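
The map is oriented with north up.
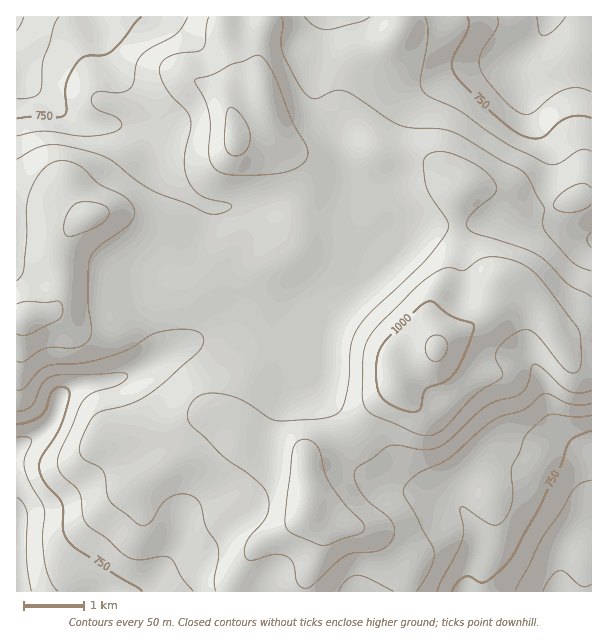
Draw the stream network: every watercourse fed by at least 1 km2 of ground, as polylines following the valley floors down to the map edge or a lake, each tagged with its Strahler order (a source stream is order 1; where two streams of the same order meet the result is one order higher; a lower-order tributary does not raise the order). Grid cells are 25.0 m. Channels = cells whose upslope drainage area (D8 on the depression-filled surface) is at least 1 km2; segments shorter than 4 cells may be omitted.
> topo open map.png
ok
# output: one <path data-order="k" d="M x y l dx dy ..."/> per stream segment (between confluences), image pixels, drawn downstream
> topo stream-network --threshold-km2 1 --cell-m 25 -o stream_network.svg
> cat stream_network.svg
<path data-order="2" d="M138 591l-121 0"/><path data-order="1" d="M161 591l-23 0"/><path data-order="2" d="M182 524l-2 3 0 9-1 1 0 3-5 9-3 3-3 6-4 5 0 1-5 5 0 1-21 21"/><path data-order="1" d="M182 518l0 6"/><path data-order="1" d="M198 507l-16 17"/><path data-order="2" d="M588 501l3 6 0 24"/><path data-order="1" d="M77 495l-17 9-4 0-2 2-27 0-10 10 0 29"/><path data-order="1" d="M392 486l6 0 1 2 9 0 2 1 13 0 2 2 6 0 1 1 9 2 9 4 20 20 0 1 4 6 2 9 1 2 0 28-9 17-1 10-3 0"/><path data-order="1" d="M515 467l67 67 9 0 0-3"/><path data-order="1" d="M564 443l20 19 0 29 1 1 0 3 3 6"/><path data-order="1" d="M282 369l0-6-6-12-16-18"/><path data-order="1" d="M534 366l6 12 0 5 2 1 0 8 1 1 0 8 2 1 0 6 1 2 0 3 3 6 39 39 0 43"/><path data-order="2" d="M150 363l-9 5-3 3-3 0-10 6-9 1-2 2-6 0-1 1-18 2-2 1-4 0-5 3-3 0-6 3-10 9-3 14-6 10-14 14-1 0-3 3-5 1-3 3-6 3-1 2 0 4"/><path data-order="2" d="M260 333l-17 0-1-1-30 0-6 4-6 3-3 0-27 14-3 3-17 7"/><path data-order="2" d="M353 285l-23 23-4 0-27 25-39 0"/><path data-order="1" d="M365 281l-9 4-3 0"/><path data-order="1" d="M147 279l2 2 1 7 3 5 0 3 3 3 5 9 0 45-11 10"/><path data-order="1" d="M476 225l1-1 5 0 1-2 66 0 6 5 9 4 3 0 2 2 3 0 6 3 13 1 0 3"/><path data-order="1" d="M363 213l2 3 18 18-8 9 0 2-10 10-3 12-3 3 0 3-6 12"/><path data-order="2" d="M221 207l-9 0-2-1-7-2-6-4-5-2-4-4-2 0-33-33-1-6-2-2 0-3-4-6 0-1-15-15-3 0-2-2-33 0-1-1-6 0-5-3-3 0-6-5-1 0-5-4-1 0-24-23-2 0-6-6-1 0-6-6-2 0-7-7"/><path data-order="1" d="M236 206l-14 0-1 1"/><path data-order="1" d="M537 129l-6-12-1-12-2-1 0-5-1-1-2-9-1-2 0-4-2-2 0-7-1-2 0-13 18-18 0-2"/><path data-order="1" d="M429 83l2 0 12-9 3 0 6-3 34 0 2-2 15-1 4-3 3 0 9-8 2 0 18-18"/><path data-order="1" d="M17 75l0-4"/><path data-order="2" d="M17 71l0-5"/><path data-order="2" d="M539 39l3-3 4-9 0-3 2-1 0-6 1 0"/><path data-order="1" d="M315 35l3-6 2-12 7 0"/><path data-order="1" d="M101 32l-5-8-1-7"/><path data-order="2" d="M95 17l-6 0"/><path data-order="1" d="M159 17l-64 0"/>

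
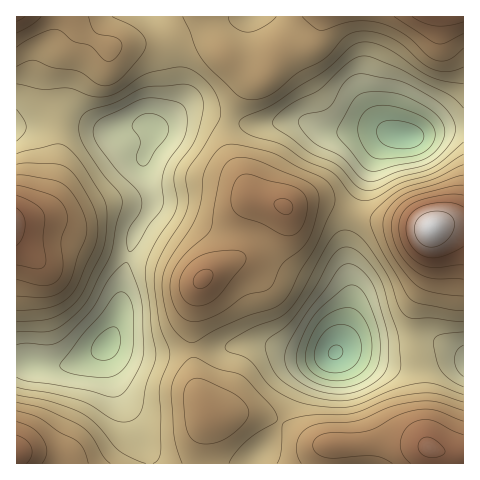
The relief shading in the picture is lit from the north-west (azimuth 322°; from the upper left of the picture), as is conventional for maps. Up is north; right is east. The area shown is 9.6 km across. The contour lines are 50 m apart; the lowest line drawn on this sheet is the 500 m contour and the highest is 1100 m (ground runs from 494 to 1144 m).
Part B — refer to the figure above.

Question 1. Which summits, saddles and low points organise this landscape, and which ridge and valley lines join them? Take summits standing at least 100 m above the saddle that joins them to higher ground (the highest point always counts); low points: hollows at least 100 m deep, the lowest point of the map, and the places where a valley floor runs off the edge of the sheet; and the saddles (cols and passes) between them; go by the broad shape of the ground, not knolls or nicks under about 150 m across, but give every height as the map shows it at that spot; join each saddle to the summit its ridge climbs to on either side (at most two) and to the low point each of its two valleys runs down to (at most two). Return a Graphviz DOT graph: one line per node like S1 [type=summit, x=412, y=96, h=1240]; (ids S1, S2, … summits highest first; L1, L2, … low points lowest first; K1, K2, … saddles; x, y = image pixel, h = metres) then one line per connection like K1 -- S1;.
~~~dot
graph terrain {
  S1 [type=summit, x=432, y=229, h=1144];
  S2 [type=summit, x=17, y=224, h=1073];
  S3 [type=summit, x=428, y=448, h=1060];
  S4 [type=summit, x=17, y=453, h=1036];
  S5 [type=summit, x=437, y=17, h=1032];
  S6 [type=summit, x=17, y=17, h=1017];
  S7 [type=summit, x=203, y=279, h=1010];
  L1 [type=low, x=335, y=353, h=494];
  L2 [type=low, x=404, y=136, h=519];
  L3 [type=low, x=106, y=346, h=582];
  K1 [type=saddle, x=193, y=350, h=845];
  K2 [type=saddle, x=165, y=41, h=834];
  K3 [type=saddle, x=353, y=214, h=827];
  K4 [type=saddle, x=229, y=120, h=807];
  K5 [type=saddle, x=150, y=463, h=799];
  K6 [type=saddle, x=57, y=120, h=782];
  K7 [type=saddle, x=418, y=364, h=772];
  K8 [type=saddle, x=129, y=258, h=701];
  K1 -- S3;
  K1 -- S7;
  K1 -- L1;
  K1 -- L3;
  K2 -- S5;
  K2 -- S6;
  K2 -- L3;
  K3 -- S1;
  K3 -- S7;
  K3 -- L1;
  K3 -- L2;
  K4 -- S5;
  K4 -- S7;
  K4 -- L2;
  K4 -- L3;
  K5 -- S3;
  K5 -- S4;
  K5 -- L3;
  K6 -- S2;
  K6 -- S6;
  K6 -- L3;
  K7 -- S1;
  K7 -- S3;
  K7 -- L1;
  K8 -- S2;
  K8 -- S7;
  K8 -- L3;
}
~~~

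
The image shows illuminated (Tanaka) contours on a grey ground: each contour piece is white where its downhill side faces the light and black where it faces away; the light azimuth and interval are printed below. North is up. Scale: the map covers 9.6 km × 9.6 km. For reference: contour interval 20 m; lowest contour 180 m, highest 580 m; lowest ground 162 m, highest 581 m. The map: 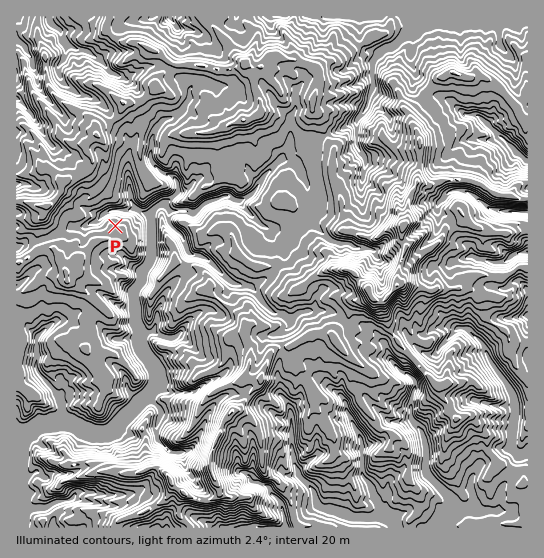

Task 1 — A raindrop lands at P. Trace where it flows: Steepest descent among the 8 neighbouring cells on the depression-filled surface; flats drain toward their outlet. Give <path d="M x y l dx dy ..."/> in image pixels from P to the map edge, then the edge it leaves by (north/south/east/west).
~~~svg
<path d="M115 226l6-7 0-8 1-1 16 0 7 4 4 0 2 4 0 40-4 8-5 7 0 6-3 6-5 6 0 14 1 1 0 16 4 7 0 14 3 4 1 6 8 9 6 9 0 10 1 2-1 3-42 41 0 2-6 5-15 0-5-3-3 0-19-9-13 0-5 3-8 0-6 2-4 4-8 4-2 3-3 9-1 2"/>
exit: west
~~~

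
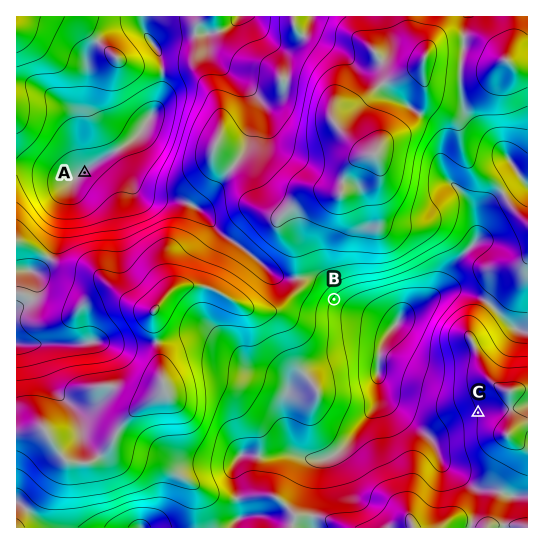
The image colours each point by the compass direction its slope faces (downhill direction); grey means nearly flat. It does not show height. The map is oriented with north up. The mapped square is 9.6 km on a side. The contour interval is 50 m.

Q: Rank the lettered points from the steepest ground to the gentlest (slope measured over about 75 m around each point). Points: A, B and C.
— B C A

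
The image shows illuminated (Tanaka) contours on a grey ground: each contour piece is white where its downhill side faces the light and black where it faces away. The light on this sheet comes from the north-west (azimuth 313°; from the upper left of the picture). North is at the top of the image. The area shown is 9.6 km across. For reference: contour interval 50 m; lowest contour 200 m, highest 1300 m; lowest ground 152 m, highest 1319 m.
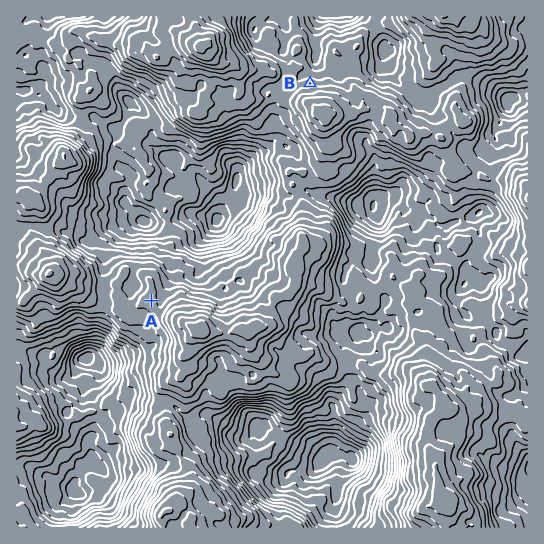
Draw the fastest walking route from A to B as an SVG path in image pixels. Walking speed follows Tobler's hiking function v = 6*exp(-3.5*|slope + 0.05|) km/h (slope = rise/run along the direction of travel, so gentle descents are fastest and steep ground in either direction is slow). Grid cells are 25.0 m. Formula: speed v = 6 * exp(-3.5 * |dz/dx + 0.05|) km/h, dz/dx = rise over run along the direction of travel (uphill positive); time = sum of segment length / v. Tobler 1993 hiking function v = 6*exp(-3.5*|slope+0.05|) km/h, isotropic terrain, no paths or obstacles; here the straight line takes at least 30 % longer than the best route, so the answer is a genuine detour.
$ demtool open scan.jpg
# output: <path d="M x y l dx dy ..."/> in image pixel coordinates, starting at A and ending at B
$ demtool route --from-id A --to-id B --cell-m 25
<path d="M151 301l7-3 4 0 8-4 4-5 5-3 4 0 8 4 18 0 2-1 8-8 3-2 16-16 13-6 3-3 12-23 5-5 2-3 5-5 3-1 4 0 4-3 2-5 0-3 6-9 1-3 0-1 5-11 3-3 3-5 0-4 1-3 0-16-13-26 0-6-7-13 0-5 3-6 8-8 8-4 1 0"/>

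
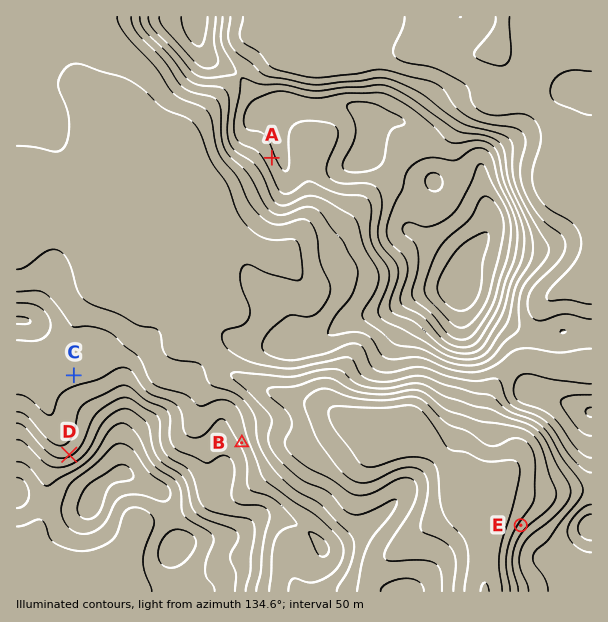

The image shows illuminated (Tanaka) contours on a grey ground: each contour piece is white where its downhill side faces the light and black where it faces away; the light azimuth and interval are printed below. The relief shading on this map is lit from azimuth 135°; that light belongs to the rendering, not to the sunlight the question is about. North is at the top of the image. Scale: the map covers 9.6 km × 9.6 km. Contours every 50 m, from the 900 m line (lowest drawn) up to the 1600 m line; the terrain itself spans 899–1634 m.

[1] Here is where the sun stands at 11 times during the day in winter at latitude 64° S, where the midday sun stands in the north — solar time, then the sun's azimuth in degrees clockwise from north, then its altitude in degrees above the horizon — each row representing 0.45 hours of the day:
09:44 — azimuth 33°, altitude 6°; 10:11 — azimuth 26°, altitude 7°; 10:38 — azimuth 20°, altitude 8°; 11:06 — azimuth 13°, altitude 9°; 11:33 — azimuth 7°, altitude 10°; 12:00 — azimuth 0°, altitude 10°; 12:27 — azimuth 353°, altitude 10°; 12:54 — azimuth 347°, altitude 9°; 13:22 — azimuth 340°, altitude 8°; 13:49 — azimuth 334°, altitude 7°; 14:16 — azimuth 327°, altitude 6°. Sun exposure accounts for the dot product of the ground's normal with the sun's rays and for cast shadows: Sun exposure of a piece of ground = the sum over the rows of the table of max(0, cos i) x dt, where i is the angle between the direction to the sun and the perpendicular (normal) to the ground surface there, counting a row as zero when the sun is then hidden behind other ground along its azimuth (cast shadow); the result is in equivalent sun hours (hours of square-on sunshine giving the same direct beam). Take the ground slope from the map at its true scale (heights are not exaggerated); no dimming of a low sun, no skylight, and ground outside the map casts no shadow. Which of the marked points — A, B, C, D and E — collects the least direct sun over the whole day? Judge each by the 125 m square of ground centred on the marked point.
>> A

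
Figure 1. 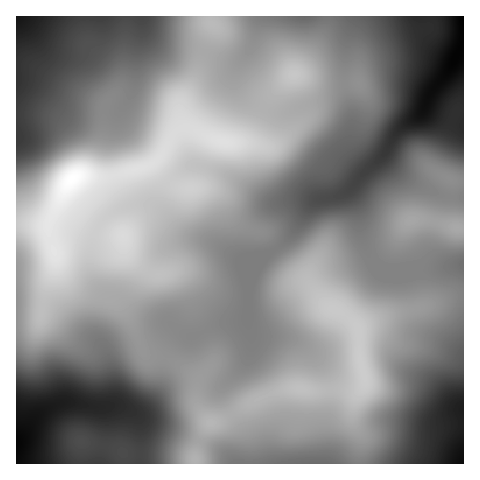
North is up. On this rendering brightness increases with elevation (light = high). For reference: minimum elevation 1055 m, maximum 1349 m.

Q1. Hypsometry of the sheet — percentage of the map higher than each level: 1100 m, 96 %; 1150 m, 82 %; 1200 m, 65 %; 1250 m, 27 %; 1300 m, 5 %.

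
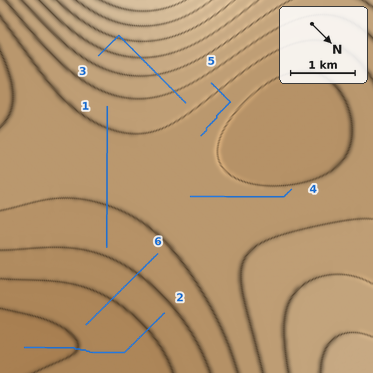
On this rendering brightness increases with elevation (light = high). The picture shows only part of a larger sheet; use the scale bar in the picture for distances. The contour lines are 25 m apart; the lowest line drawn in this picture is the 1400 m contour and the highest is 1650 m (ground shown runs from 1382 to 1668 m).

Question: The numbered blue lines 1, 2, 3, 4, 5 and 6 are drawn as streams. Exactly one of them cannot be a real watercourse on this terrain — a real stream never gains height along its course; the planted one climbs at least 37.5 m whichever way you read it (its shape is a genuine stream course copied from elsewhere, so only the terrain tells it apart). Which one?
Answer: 3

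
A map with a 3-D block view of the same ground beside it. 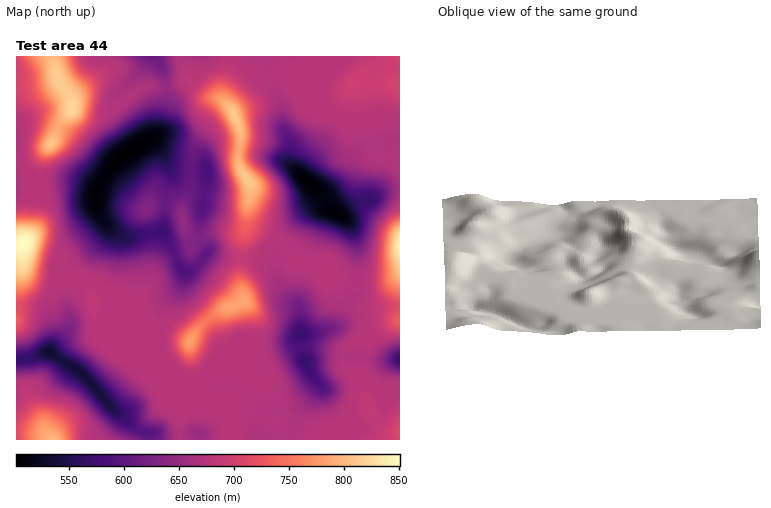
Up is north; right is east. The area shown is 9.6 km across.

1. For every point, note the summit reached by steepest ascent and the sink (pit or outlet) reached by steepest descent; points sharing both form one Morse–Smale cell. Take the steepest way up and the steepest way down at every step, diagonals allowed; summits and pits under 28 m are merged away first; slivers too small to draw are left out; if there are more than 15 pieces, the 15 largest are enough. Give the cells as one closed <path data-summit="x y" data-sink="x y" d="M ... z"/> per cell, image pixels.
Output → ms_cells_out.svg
<path data-summit="24 244" data-sink="126 154" d="M152 140l-8 2-26 17-15 19-7 15-6-6-16-5-30 1-16-4-12 2 0 63 8 0 1 8 5 6 30 7 6-6 26-16 12-13 2-7 18 14 10 0 28-6 20 39 2 2 8-2 15-18-9-16 1-14 8-36 0-14-35-3-12-21z"/><path data-summit="72 108" data-sink="126 154" d="M52 56l-36 0 0 124 12-1 16 4 30-1 16 5 6 6 7-15 15-19 34-20 6-7 8-32 0-14-20 0-14 8-20 16-6 2-22-4-12 1-1-9-13-20z"/><path data-summit="248 180" data-sink="126 154" d="M228 56l-48 0 8 18 0 6-22 6 0 14-6 28-2 4-8 8 7 4 15 25 35 3 0 14-8 36-1 14 10 17 18 5 14 1 11-75-10-14-3-8 3-22-1-10-8-20-10-12z"/><path data-summit="400 56" data-sink="336 212" d="M332 56l-67 0 16 48 2 24 6 14 1 22 22 22 12 7 10-4 10-9 12-26 30-13 14-1-2-57-28 1-16-3-14 16-8 5-14 2-5-4-2-8 16-18z"/><path data-summit="248 180" data-sink="336 212" d="M264 56l-34 0-7 28-1 14 10 12 8 20 1 10-3 22 3 8 10 14-4 24 1 14 6 6 30 17 13-23 9-9 10-5 16 2-8-14-34-32-1-22-6-14-2-24z"/><path data-summit="248 180" data-sink="126 154" d="M106 223l-2 7-12 13-26 16-6 7 30 26 9 44 17 14 18-2 12 4 12-8-2-12 7-22 4-8 11-12 5-10 1-8-22-41-28 6-10 0z"/><path data-summit="248 180" data-sink="50 352" d="M62 266l-3 2 0 18 7 16 4 22-3 8-17 20 28 18 27 30 29 27 14 6 8-2 12-19 1-8-3-12-4-2-2-14-5-10-9-14-12-4-18 2-17-14-9-44z"/><path data-summit="52 440" data-sink="50 352" d="M50 352l-20 6-14 2 0 72 24 2 10 6 101 0-1-7-16-6-18-16-38-41z"/><path data-summit="24 244" data-sink="336 212" d="M400 140l-14 1-28 11-5 4-5 18-4 6-16 12-9 0 13 18-8-2-10 1-17 13-13 22 12 14 30 11 10 9 20 2 1-36-2-8-7-14-9-8 19-12 12-2 14-9 16-3z"/><path data-summit="230 308" data-sink="306 362" d="M254 259l-13 1-1 22 4 20-18 6-19 12 15 26 6 8 12 2 14 7 6 0 6-6 22-9 7-6 6-8-1-24-2-4-16-16-11-28-5-2z"/><path data-summit="400 432" data-sink="306 362" d="M344 356l-20 0-18 6 3 8 10 14 0 4-17 22-4 14 10 4 14 12 78 0 0-8-16-4-16-18-6-28-16-16z"/><path data-summit="72 108" data-sink="152 56" d="M156 56l-102 0-1 2 5 22 13 20 1 8 12 0 22 4 6-2 20-16 14-8 20 0-2-14z"/><path data-summit="24 244" data-sink="50 352" d="M24 244l-8 2 0 113 14-1 20-6 17-20 3-8-4-22-7-16 1-20-30-8-5-6z"/><path data-summit="24 244" data-sink="306 362" d="M284 245l-9 11-1 10 8 24 17 18 2 26 11 0 20-6 7-6 8-18 7-8 2-14-22-5-8-8-30-11z"/><path data-summit="400 246" data-sink="336 212" d="M400 189l-16 2-14 9-12 2-19 12 9 8 7 14 2 8-1 37 32-1 12-6z"/>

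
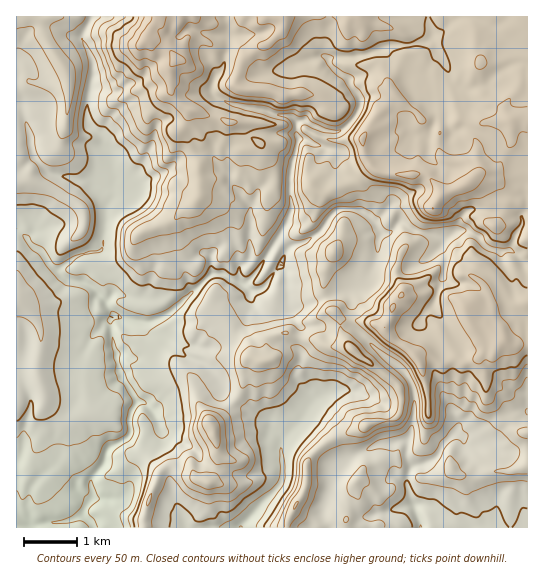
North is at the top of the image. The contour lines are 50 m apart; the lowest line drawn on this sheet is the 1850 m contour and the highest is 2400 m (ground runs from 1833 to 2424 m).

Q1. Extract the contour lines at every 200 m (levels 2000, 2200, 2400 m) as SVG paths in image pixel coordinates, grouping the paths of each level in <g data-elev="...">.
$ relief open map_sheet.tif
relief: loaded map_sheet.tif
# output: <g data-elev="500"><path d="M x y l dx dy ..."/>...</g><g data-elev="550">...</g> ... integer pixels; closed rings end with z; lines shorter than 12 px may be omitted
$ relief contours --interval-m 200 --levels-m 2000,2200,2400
<g data-elev="2000"><path d="M169 527l2-14 6-9 11 7 7 10 7 0 13-3 6-6 6 0 6-2 12-12 18-13 3-7-3-7-8-46 1-7 4-7 24-8 12-12 3-7 11-4 24 0 12 6 4 5-13 10-8 8-10 16-22 26-3 8-2 18-2 9-26 41"/><path d="M412 527l-1-4-5-8-15-5 13-12 1-5-1-10 3-3 10 16 18 4 20 14 7-1 15 4 6-5 6-1 8-5 12 21"/><path d="M512 527l4-5 6-13 5-1"/><path d="M17 421l2-1 6-7 5-12 3 2 1 14 3 2 6 1 7-3 5-3 4-7 1-10-6-30 5-21 1-15-2-18 3-11-23-27-16-20-5-4"/><path d="M277 270l2-8 6-7-2 13z"/><path d="M17 205l16-1 9 2 21 15 1 5-6 9-2 10 0 6 3 4 24-10 7-6 3-6 2-11 0-11-2-8-12-15-19-11 5-3 11-1 6-4 3-6 1-6-3-12 7-8-7-6-2-4 1-13 3-9 5 13 3 5 4 3 7 2 7 6 5 8 8 8 7 11 9 4 5 9 4 4-1 17-3 6-7 8-18 10-5 10-1 32 17 20 8 5 8-2 8 4 24 2 2-1 4-5 7 0 4-3 7-6 6-9 6 3 8 1 9 5 5-8 3 7 4 3 5-4 12-13-1 7-8 14 0 3 7 0 12-11 1 1-7 15-10 7-6 6-5-3-5-8-18-12-5-1-5 1-8 7-19 27-3 20 6 13-6 3 3 6-1 2-12-1-3 3-1 4 2 8 8 18 3 16 2 22-2 14-12 10-20 12-7 30-10 25 1 9"/></g><g data-elev="2200"><path d="M294 509l3-3 1-5-3 2z"/><path d="M215 447l3 1 2-5-1-18-5-8-7-2-4 3-1 7 7 13z"/><path d="M361 431l5 1 16-9 13-2 4-2 3-5 3-12 0-13-6-9-18-16-40-38-5 13-5 8 23 15 23 13 15 12 6 11 0 11-4 7-7 3-9-1-15 1-4 6 0 4z"/><path d="M341 325l5-6-7-10-5-3-7 2-2 2 1 3z"/><path d="M328 261l9 0 5-4 1-8-3-8-6 0-8 6 0 8z"/><path d="M125 17l-18 12-1 4 0 14 9 23 7 2 4 5 9 5 0 3-4 4 0 4 8 5 3 19 2 5 3 2 8-5 6 1 1 14 8 18 11-1 5 6 2 26-5 8-8 23 0 5 24-3 12-13 1-13 5-11-4-8-1-12 2-2 8 3 5-3 12 9 10 0 12 4 13-5 3-3 2-9 7-6 1-5-1-3-9-6 10-6 1-2-1-3-53-15-7-4-2-2 38 4 15 5 16-1 7 3 6-1 3 2 5 6 18 7 6-1 8-6 6-8 2-10-11-20-12-10-11-16 4-1 6 1 2 2-1 5 1 3 10 7 10 5 1 8 10 12 1 5-6 14-13 17-9 5-10 1 20 8 2 7-2 5-12 10-2-2-4-5-12 1-3-8-5-2-3 2-5 23 1 11 1 4 7 9 11 5 10-6 18-8 17-3 5-4 26 1 10 7 5 16 5 8 5 4 23 0 16-4 13 12 8 4 4 8 3 3 12 3 9 0 4 5-7 0-6 4-17-8-10-10-5-1-7 8-7 2-2 2-5 17-2 12-4 3-3-3 2-10-2-4-25 9-8 0-3-1-1-10 6-17-1-2-4 1-5 5-2 11-5 9-2 15-12 13-6 11-15 10 0 3 26 23 20 14 8 8 9 20 3 14 1 16 2 5 2 1 5 0 3-4 0-26 3-10 9 0 6-2 6 4 7-2 5 7 7 4 5 10 4 1 6-3 4-9 5-3 1-9 12-1 10-14 2-2"/></g><g data-elev="2400"><path d="M170 66l15-3 1-2-4-5-9-5-3 0z"/><path d="M152 17l-1 4-10 13-5 9 0 4 2 3 8-1 7 1 7-7 0-4-2-8 5-4 3-10"/></g>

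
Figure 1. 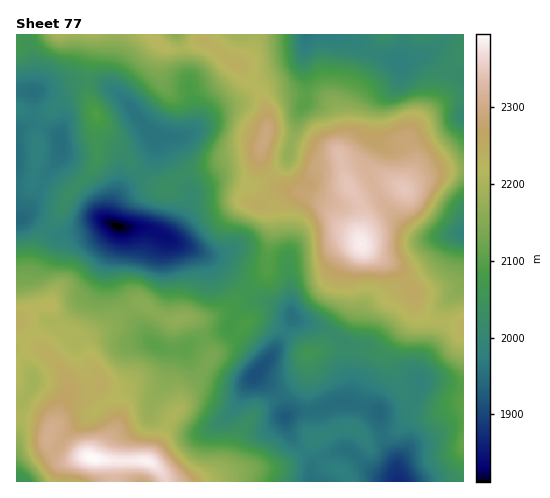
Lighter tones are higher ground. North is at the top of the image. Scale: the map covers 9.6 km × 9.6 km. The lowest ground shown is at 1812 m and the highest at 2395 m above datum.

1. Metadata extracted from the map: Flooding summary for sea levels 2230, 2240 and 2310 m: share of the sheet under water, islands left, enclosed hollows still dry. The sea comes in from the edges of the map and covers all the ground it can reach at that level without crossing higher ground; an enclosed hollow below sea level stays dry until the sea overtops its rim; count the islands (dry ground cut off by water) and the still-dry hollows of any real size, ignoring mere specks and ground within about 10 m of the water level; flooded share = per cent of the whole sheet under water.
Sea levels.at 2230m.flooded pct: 81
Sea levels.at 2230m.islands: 1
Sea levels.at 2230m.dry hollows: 0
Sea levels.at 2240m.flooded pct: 83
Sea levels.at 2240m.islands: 1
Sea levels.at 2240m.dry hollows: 0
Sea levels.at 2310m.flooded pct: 94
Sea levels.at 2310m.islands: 1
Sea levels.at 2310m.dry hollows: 0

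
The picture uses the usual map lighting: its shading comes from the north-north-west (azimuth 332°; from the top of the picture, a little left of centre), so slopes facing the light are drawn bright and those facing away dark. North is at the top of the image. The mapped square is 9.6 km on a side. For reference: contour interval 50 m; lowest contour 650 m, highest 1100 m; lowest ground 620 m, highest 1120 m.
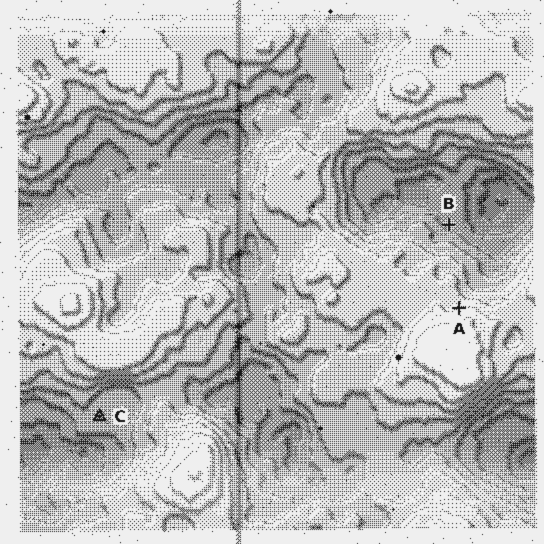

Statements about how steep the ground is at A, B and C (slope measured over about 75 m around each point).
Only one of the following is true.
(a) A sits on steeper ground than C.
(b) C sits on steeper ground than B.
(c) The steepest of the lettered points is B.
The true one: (a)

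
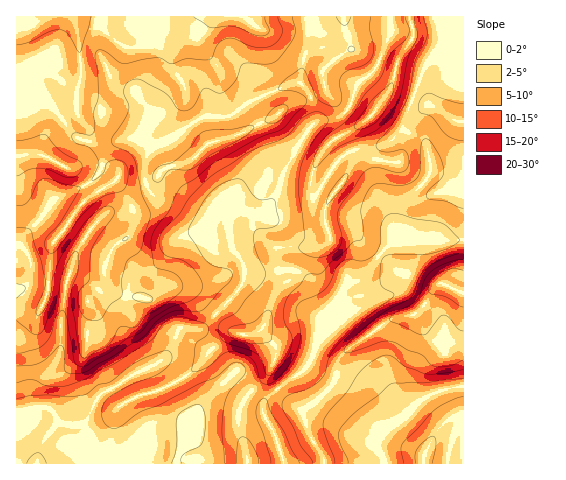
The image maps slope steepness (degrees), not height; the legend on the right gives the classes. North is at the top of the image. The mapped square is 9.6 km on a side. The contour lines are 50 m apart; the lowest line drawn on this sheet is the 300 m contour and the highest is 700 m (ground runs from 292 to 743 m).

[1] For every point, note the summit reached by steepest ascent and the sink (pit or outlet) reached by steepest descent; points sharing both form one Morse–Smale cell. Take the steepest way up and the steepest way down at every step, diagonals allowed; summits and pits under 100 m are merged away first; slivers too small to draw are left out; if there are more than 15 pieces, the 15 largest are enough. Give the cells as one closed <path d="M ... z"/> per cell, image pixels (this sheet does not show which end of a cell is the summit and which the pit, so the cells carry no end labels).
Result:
<path d="M463 16l-447 1 1 447 266-1-8-29-11-17-1-13 8-10 38-30 7-16 2-27 16-17 11-20 17-7 20-26 13-9 8-2 61-1z"/><path d="M441 283l-5 3-17 25-6 4-15 2-12 5-42 30-5 6-2 16-7 14-14 13-14 10 7 22 11 19 5 12 59 0 0-6-6-9 0-5 6-11 7-7 11-6 23-22 15-8 24-4 0-93z"/><path d="M463 240l-60 0-8 2-13 9-20 26-17 7-11 20-16 17-2 27-7 16-38 30-8 10 1 13 11 17 9 30 40-1-4-11-11-19-7-22 14-10 14-13 7-14 2-16 5-6 42-30 12-5 15-2 6-4 18-25 4-3 17 8 6 1z"/><path d="M463 387l-23 3-15 8-23 22-11 6-7 7-6 11 0 5 4 6 3 8 78 1z"/>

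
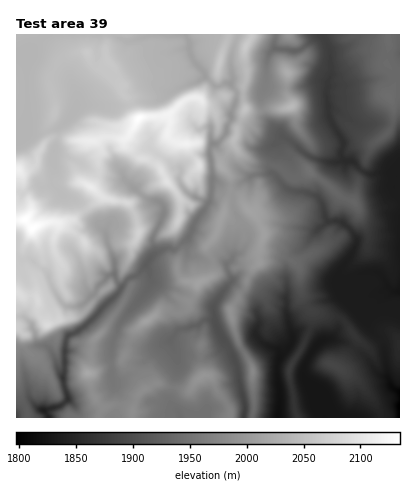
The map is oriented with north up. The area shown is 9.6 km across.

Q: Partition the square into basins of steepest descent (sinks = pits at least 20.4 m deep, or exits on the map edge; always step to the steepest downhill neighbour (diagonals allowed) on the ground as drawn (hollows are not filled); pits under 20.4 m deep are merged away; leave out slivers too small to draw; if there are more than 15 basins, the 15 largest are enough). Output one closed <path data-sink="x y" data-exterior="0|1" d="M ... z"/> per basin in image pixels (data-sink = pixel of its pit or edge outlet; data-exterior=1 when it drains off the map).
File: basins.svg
<path data-sink="400 406" data-exterior="1" d="M400 34l-384 0 0 258 6 4 15 2 1 14 10 13 12-6 14-2 8-4 17-19-9-8-5-42 7 2 14-7 8 0 8 4 10 0 5-5 2-6 11-7 6 1 8 6 6-1 9-11 2-20-15-20-8-14 0-6 12-21 10 5 8 0 3 10 9 11 18-2 11 11 2 6-1 14-4 8-8 28-12 16 7 16-1 14 14-8 10 0 16-7 6 0 2-12 22 7 14 7 3 5 2 26 4 10 7 8 0 10-6 18-17 30 8 48 103 0z"/><path data-sink="44 410" data-exterior="0" d="M172 140l-14 20 0 6 8 14 15 20-2 20-9 11-6 1-8-6-6-1-11 7-2 6-5 5-10 0-8-4-8 0-14 7-6-1 0 17 4 14 0 10 6 7 4 1-18 19-8 4-14 2-12 6-10-13-1-14-15-2-6-4 0 94 10 22 2 10 70 0 4-11 14-3 10 2 6 4 5-14 8-8-3-12-16-10-4-6 11-28 27-22 20 3 6-4 9-15 2-10 16-10 0-12-7-16 10-12 7-18 2-12 5-10 0-18-12-13-18 2-9-11-3-10-8 0z"/><path data-sink="244 418" data-exterior="1" d="M258 261l-6 0-16 7-6-1-10 3-23 14-2 10-9 15-6 4-20-3-27 22-11 28 4 6 16 10 4 13 12-6 10 4 22 3 10-12 8-3 3 3 6 14 11 14 2 12 23-2 0-46-15-28-7-34 14-20 8-20 6-4z"/><path data-sink="278 418" data-exterior="1" d="M260 249l-1 15-6 4-8 20-14 20 7 34 15 28 1 40-2 8 44 0-7-48 20-38 3-20-7-8-3-6-2-28-3-6-15-8z"/><path data-sink="16 418" data-exterior="1" d="M16 387l0 31 12 0-2-10z"/>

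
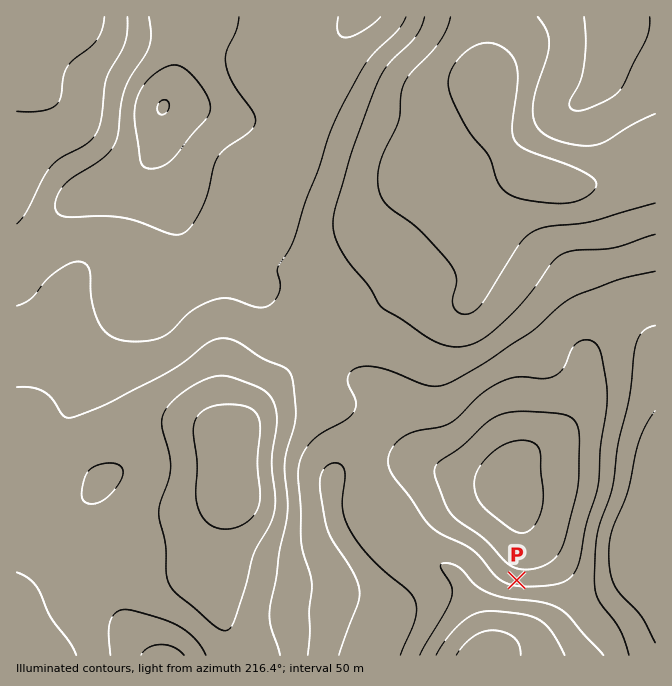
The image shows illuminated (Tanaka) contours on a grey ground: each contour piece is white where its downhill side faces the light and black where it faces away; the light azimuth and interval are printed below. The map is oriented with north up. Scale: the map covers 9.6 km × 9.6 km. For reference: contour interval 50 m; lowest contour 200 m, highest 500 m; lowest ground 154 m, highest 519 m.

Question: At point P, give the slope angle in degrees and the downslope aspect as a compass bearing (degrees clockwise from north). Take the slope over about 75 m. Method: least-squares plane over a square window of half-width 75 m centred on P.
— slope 12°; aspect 190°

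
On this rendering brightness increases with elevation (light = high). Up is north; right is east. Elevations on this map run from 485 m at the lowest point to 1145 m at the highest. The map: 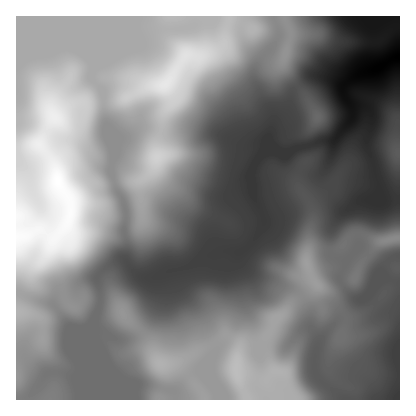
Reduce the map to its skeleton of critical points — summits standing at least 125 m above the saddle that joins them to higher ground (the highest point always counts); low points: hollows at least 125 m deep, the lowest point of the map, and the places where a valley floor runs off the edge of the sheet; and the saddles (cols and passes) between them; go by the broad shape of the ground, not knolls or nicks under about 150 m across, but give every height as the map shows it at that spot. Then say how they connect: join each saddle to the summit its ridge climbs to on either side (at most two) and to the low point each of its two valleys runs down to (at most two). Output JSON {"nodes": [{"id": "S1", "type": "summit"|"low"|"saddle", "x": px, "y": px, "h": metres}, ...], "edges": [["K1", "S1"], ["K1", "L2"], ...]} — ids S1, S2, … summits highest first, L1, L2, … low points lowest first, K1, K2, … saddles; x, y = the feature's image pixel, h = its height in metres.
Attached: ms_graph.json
{"nodes": [
{"id": "S1", "type": "summit", "x": 58, "y": 182, "h": 1145},
{"id": "S2", "type": "summit", "x": 166, "y": 84, "h": 1084},
{"id": "S3", "type": "summit", "x": 236, "y": 370, "h": 974},
{"id": "L1", "type": "low", "x": 398, "y": 58, "h": 485},
{"id": "L2", "type": "low", "x": 398, "y": 398, "h": 641},
{"id": "K1", "type": "saddle", "x": 96, "y": 84, "h": 922},
{"id": "K2", "type": "saddle", "x": 358, "y": 236, "h": 772},
{"id": "K3", "type": "saddle", "x": 100, "y": 302, "h": 771},
{"id": "K4", "type": "saddle", "x": 310, "y": 110, "h": 732}],
"edges": [["K1", "S1"], ["K1", "S2"], ["K1", "L1"], ["K2", "S3"], ["K2", "L1"], ["K2", "L2"], ["K3", "S1"], ["K3", "S3"], ["K3", "L1"], ["K4", "S2"], ["K4", "S3"], ["K4", "L1"]]}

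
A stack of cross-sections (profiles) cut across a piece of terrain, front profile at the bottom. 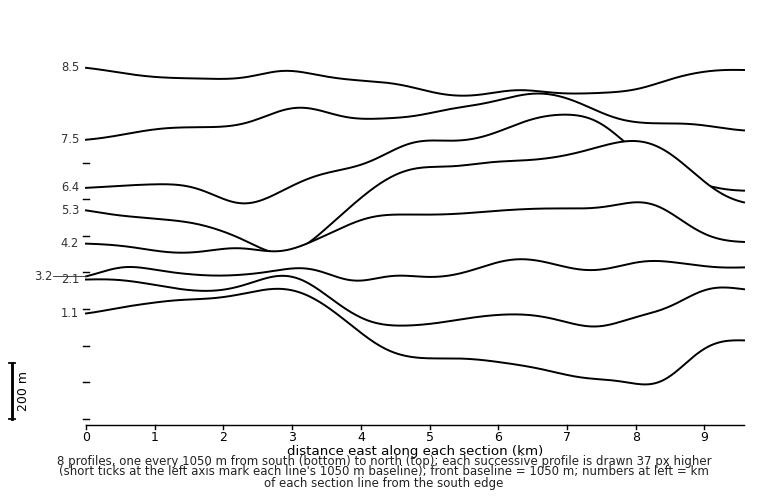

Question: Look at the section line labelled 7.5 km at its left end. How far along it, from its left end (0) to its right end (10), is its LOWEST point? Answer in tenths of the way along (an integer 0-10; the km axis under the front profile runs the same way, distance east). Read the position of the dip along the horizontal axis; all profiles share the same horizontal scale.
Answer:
0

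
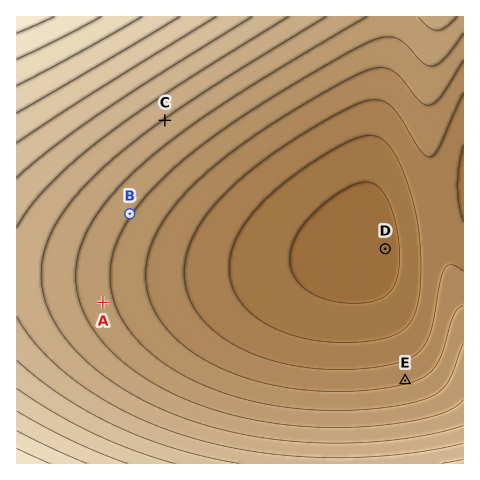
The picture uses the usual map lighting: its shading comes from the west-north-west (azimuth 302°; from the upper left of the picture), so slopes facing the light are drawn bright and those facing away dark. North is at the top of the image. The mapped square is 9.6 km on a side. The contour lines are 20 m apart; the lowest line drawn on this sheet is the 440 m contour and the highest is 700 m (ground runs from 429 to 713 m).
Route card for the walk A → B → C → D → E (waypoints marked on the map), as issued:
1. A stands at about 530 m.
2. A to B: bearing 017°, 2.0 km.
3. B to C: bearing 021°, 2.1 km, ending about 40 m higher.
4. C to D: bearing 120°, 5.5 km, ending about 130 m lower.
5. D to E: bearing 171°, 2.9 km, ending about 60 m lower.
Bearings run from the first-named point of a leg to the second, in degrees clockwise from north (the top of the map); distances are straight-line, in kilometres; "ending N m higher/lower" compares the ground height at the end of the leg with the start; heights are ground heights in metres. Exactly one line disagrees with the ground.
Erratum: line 5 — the sense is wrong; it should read higher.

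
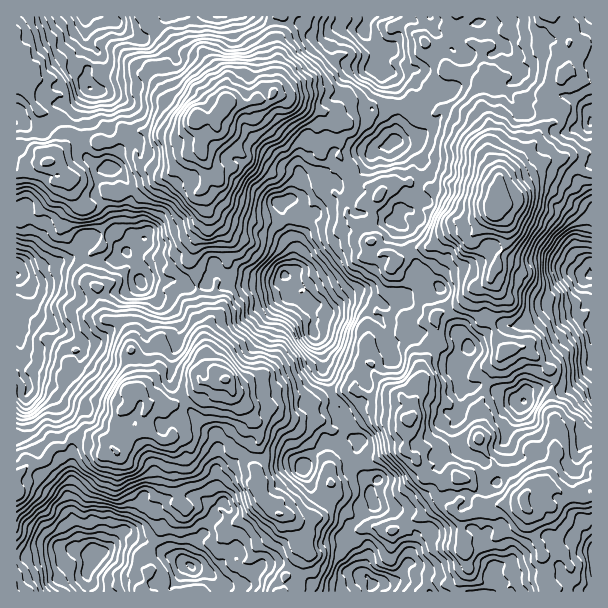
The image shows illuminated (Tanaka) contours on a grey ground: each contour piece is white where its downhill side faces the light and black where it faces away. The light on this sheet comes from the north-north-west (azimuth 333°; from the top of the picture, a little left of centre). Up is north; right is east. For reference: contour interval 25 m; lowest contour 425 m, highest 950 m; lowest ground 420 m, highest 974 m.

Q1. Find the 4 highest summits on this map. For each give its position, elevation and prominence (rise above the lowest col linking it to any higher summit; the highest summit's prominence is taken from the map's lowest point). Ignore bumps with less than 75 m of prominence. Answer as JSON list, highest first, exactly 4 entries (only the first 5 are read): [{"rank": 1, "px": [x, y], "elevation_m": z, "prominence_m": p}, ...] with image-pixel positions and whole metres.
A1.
[{"rank": 1, "px": [197, 119], "elevation_m": 974, "prominence_m": 554}, {"rank": 2, "px": [494, 213], "elevation_m": 972, "prominence_m": 310}, {"rank": 3, "px": [225, 380], "elevation_m": 930, "prominence_m": 279}, {"rank": 4, "px": [524, 498], "elevation_m": 859, "prominence_m": 141}]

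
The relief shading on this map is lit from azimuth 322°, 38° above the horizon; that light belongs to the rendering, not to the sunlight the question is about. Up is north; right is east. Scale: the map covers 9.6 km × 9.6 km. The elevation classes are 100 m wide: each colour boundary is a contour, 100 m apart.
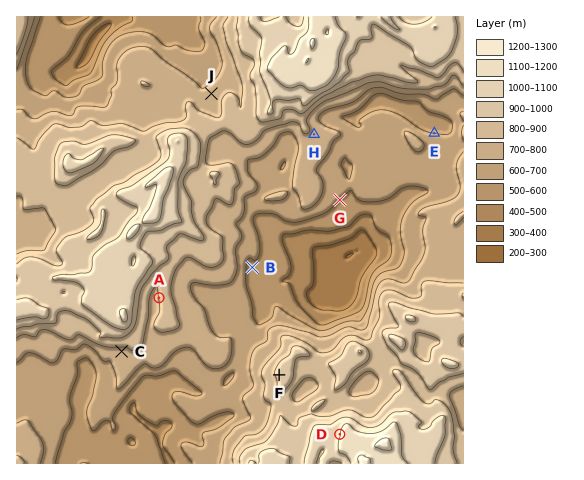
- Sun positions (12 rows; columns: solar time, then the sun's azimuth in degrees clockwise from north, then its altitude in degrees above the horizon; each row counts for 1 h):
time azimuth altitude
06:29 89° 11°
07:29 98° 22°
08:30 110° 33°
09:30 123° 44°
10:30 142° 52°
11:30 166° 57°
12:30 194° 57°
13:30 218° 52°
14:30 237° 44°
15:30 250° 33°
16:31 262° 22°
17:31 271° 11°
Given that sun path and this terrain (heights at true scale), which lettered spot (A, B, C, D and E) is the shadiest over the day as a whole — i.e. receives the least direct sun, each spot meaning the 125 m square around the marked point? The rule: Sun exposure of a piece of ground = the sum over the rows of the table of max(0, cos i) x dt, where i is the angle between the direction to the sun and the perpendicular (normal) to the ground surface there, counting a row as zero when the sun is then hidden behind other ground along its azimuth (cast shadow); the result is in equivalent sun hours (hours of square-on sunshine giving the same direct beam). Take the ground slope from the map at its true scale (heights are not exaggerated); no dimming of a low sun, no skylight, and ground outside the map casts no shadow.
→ E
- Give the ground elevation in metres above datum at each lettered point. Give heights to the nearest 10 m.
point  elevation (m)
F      930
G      600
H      780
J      750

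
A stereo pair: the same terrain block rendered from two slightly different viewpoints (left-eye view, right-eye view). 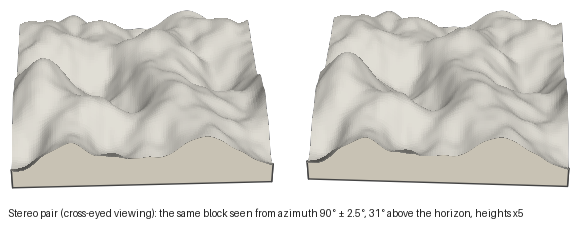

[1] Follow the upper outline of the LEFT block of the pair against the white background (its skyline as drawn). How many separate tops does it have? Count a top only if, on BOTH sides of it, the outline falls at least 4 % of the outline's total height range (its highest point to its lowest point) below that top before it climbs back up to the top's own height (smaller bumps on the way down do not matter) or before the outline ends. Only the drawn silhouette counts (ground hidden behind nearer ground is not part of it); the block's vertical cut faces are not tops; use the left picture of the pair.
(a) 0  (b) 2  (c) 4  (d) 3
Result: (b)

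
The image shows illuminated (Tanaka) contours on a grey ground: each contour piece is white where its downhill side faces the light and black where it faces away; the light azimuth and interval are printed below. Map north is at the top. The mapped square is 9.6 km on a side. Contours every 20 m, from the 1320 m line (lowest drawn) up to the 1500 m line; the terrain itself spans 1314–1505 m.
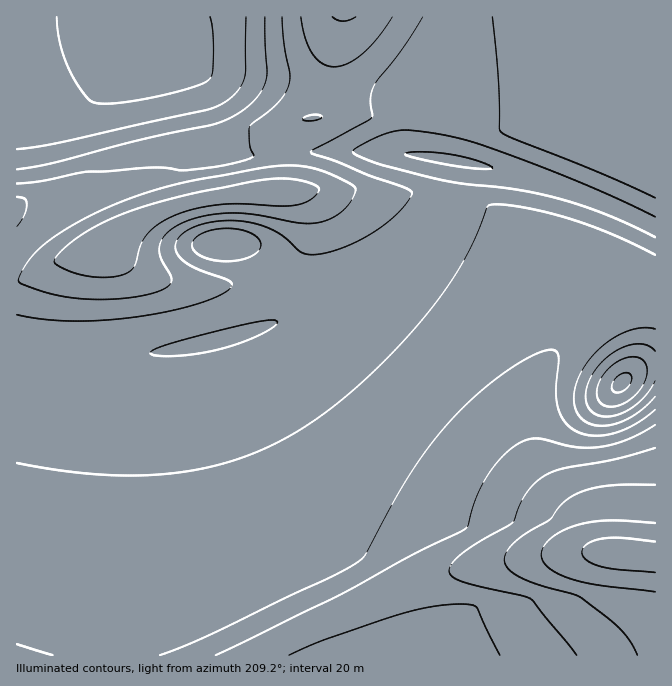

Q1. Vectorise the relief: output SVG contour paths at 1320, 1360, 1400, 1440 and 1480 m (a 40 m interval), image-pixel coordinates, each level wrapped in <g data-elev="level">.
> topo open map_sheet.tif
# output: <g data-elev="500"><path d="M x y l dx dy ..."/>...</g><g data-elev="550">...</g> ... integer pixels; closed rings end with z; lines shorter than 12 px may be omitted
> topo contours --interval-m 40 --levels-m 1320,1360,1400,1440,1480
<g data-elev="1320"><path d="M655 572l-38-3-17-3-13-6-4-3-1-5 2-5 4-3 16-6 18 0 33 4"/></g><g data-elev="1360"><path d="M637 655l-6-13-11-13-38-31-11-4-36-10-16-7-11-9-3-4-1-6 4-8 7-8 13-10 21-12 13-17 15-9 15-6 17-2 46-1"/></g><g data-elev="1400"><path d="M216 655l121-59 75-41 51-25 5-5 8-27 12-23 16-20 16-12 8-4 9-1 38 9 25 0 27-7 28-15"/><path d="M500 655l-23-47-5-3-12-1-30 3-32 8-73 24-36 16"/><path d="M94 277l-17-3-13-5-9-6 0-5 11-11 16-12 19-12 23-9 25-9 36-10 79-15 18-2 15 2 14 3 8 5-2 5-5 6-7 3-9 3-16 1-55-2-26 4-22 6-17 9-12 10-7 12-6 20-5 6-15 6z"/><path d="M356 17l-12 4-6-1-6-3"/></g><g data-elev="1440"><path d="M17 463l40 7 38 4 37 2 33-2 34-5 30-7 28-10 28-14 32-19 31-25 34-30 31-34 25-30 20-30 15-27 13-35 3-3 11-1 20 3 45 10 45 16 45 22"/><path d="M655 329l-11-1-15 3-14 6-13 10-12 11-9 14-6 15-1 13 2 10 6 9 10 5 12 2 13-3 13-5 14-10 11-12"/><path d="M655 198l-60-27-82-33-12-6-2-4-1-56-6-55"/><path d="M17 184l25-3 45-9 65-4 30 2 21-2 30-5 20-6 1-2-4-12-1-16 30-25 7-10 3-9 1-10-6-28-2-28"/><path d="M423 17l-20 31-29 37-3 12 1 18-1 3-60 34 1 1 25 9 33 14 33 11 9 5-1 5-7 10-22 20-18 11-19 9-18 6-15 2-10-2-23-20-21-9-26-4-27 3-13 5-9 5-6 7-2 8 4 9 10 7 42 18 1 3-2 3-10 7-20 8-25 7-58 9-53 2-24-2-23-4"/></g><g data-elev="1480"><path d="M604 405l8 2 8-2 10-6 8-7 6-9 3-10-1-8-3-5-8-3-8 1-10 4-10 8-7 10-3 10 1 10z"/><path d="M475 168l18 0-1-1-11-5-29-7-28-3-19 1 6 4 14 3z"/><path d="M17 149l54-9 135-30 17-7 14-11 7-14 2-8 0-53"/></g>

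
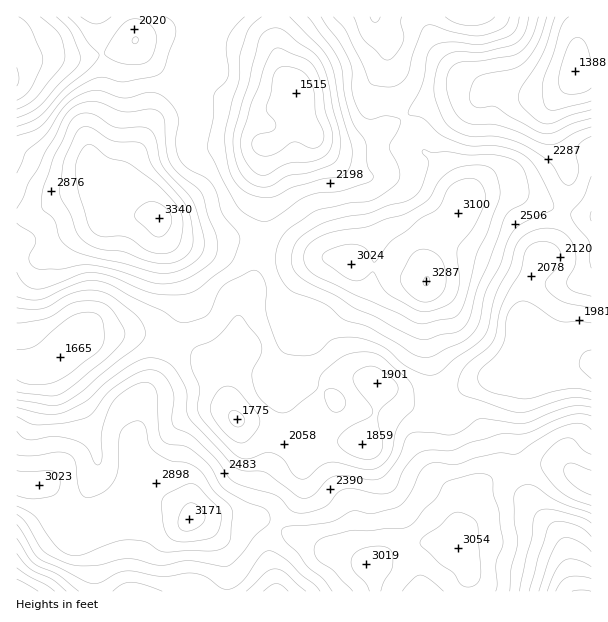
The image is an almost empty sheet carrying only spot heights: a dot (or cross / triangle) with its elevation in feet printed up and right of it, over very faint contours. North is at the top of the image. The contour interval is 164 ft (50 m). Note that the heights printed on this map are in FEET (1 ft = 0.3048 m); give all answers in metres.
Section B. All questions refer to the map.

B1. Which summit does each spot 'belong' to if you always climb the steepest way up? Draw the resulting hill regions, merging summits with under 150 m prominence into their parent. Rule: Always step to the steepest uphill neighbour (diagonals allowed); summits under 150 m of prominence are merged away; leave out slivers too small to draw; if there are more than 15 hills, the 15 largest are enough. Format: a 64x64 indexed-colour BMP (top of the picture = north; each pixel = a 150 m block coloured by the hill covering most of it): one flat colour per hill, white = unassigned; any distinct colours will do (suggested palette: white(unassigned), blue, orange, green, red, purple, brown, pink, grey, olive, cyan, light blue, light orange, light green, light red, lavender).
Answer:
<image width="64" height="64" href="data:image/bmp;base64,Qk12CAAAAAAAAHYAAAAoAAAAQAAAAEAAAAABAAQAAAAAAAAIAAATCwAAEwsAABAAAAAAAAAA////ALR3HwAOf/8ALKAsACgn1gC9Z5QAS1aMAMJ34wB/f38AIr28AM++FwDox64AeLv/AIrfmACWmP8A1bDFABEREREREREREREREREREREREREREREREREREREREREREREREREREREREREREREREREREREREREREREREREREREREREREREREREREREREREREREREREREREREREREREREREREREREREREREREREREREREREREREREREREREREREREREREREREREREREREREREREREREREREREREREREREREREREREREREREREREREREREREREREREREREREREREREREREREREREREREREREREREREREREREREREREREREREREREREREREREREREREREREREREREREREREREREREREREREREREREREREREREREREREREREREREREREREREREREREREREREREREREREREREREREREREREREREREREREREREREREREREREREREREREREREREREREREREREREREREREREREREREREREREREREREREREREREREREREREREREREREREREREREREREREREREREREREREREREREREREREREREREREREREREREREREREREREREREREREREREREREREREREREREREREREREREREREREREREREREREREREREREREREREREREREREREREREREREREREREREREREREREREREREREREREREREREREREREREREREREREREREREREREREREREREREREREREREREREREiIzMzMRERERERERERERERERERERERERERERERERESIiIjMzMxERERERERERERERERERERERERERERERERIiIiIiMzMzMREREREREREREREREREREREREREREREREiIiIiIzMzMxEREREREREREREREREREREREREREREREiIiIiIiMzMzESIiIhERERERERERERERERERERERERESIiIiIiIzMzMSIiIiIhERERERERERERERERERERERERIiIiIiIiMzMiIiIiIiIhERERERERERERERERERERERIiIiIiIiIiIiIiIiIiIiIiEzMzERMzMRERERERERERMyIiIiIiIiIiIiIiIiIiIiIjMzMzMzMzERERERERERMzMiIiIiIiIiIiIiIiIiIiIiMzMzIjMzMxEREREREzMzMyIiIiIiIiIiIiIiIiIiIiIjMyIiMzMzMRERETMzMzMzIiIiIiIiIiIiIiIiIiIiIiMiIiIzMzMzMzMzMzMzMzMyIiIiIiIiIiIiIiIiIiIiIiIiIjMzMzMzMzMzMzMzMzIiIiIiIiIiIiIiIiIiIiIiIiIiMzMzMzMzMzMzMzMzMiIiIiIiIiIiIiIiIiIiIiIiIiIzMzMzMzMzMzMzMzMyIiIiIiIiIiIiIiIiIiIiIiIiIjMzMzMzMzMzMzMzMzMiIiIiIiIiIiIiIiIiIiIiIiIiMzMzMzMzMzMzMzMzMyIiIiIiIiIiIiIiIiIiIiIiIiIzMzMzMzMzMzMzMzMzIiIiIiIiIiIiIiIiIiIiIiIiIjMzMzMzMzMzMzMzMzMyIiIiIiIiIiIiIiIiIiIiIiIiMzMzMzMzMzMzMzMzMzIiIiIiIiIiIiIiIiIiIiIiIiIzMzMzMzMzMzMzMzMzMiIiIiIiIiIiIiIiIiIiIiIiIjMzMzMzMzMzMzMzMzMyIiIiIiIiIiIiIiIiIiIiIiIiMzMzMzMzMzMzMzMzMzIiIiIiIiIiIiIiIiIiIiIiIiIzMzMzMzMzMzMzMzMzMiIiIiIiIiIiIiIiIiIiIiIiIjMzMzMzMzMzMzMzMzMzIiIiIiIiIiIiIiIiIiIiIiIiMzMzMzMzMzMzMzMzMzMiIiIiIiIiIiIiIiIiIiIiIiIzMzMzMzMzMzMzMzMzMyIiIiIiIiIiIiIiIiIiIiIiIjMzMzMzMzMzMzMzMzMzIiIiIiIiIiIiIiIiIiIiIiIiMzMzMzMzMzMzMzMzMzIiIiIiIiIiIiIiIiIiIiIiIiIzMzMzMzMzMzMzMzMzMiIiIiIiIiIiIiIiIiIiIiIiIjMzMzMzMzMzMzMzMzMzIiIiIiIiIiIiIiIiIiIiIiIiMzMzMzMzMzMzMzMzMzMiIiIiIiIiIiIiIiIiIiIiIiIzMzMzMzMzMzMzMzMzMzMiJEREQiIiIiIiIiIiIiIiIjMzMzMzMzMzMzMzMzMzMzIkREREQiIiIiIiIiIiIiIiMzMzMzMzMzMzMzMzMzMzMkREREREQiIiIiIiIiIiIiIzMzMzMzMzMzMzMzMzMzMzREREREREIiIiIiIiIiIiIjMzMzMzMzMzMzMzMzMzMzREREREREREQiIiIiIiIiIiMzMzMzMzMzMzMzMzMzMzNEREREREREREREQiIkRCIiIzMzMzMzMzMzMzMzMzMzNERERERERERERERERERERCIjMzMzMzMzMzMzMzMzMzM0REREREREREREREREREREQzMzMzMzMzMzMzMzMzMzM0RERERERERERERERERERERDMzMzMzMzMzMzMzMzMzMzREREREREREREREREREREREMzMzMzMzMzMzMzMzMzMzNEREREREREREREREREREREQzMzMzMzMzMzMzMzMzMzM0REREREREREREREREREREREMzMzMzMzMzMzMzMzMzMzREREREREREREREREREREREQzMzMzMzMzMzMzMzMzMzNERERERERERERERERERERERD"/>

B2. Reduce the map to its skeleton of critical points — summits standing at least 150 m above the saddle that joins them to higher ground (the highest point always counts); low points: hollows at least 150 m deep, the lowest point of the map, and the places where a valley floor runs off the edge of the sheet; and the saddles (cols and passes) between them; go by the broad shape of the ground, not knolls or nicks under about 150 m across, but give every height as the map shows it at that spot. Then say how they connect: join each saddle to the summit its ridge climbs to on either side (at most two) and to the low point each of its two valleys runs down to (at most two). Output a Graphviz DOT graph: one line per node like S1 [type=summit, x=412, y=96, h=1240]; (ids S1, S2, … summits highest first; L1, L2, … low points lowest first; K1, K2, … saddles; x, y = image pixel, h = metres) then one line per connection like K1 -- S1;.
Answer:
graph terrain {
  S1 [type=summit, x=159, y=219, h=1018];
  S2 [type=summit, x=426, y=282, h=1002];
  S3 [type=summit, x=189, y=519, h=967];
  L1 [type=low, x=575, y=71, h=423];
  L2 [type=low, x=17, y=78, h=445];
  L3 [type=low, x=296, y=93, h=462];
  L4 [type=low, x=581, y=591, h=496];
  L5 [type=low, x=17, y=591, h=502];
  L6 [type=low, x=60, y=357, h=508];
  K1 [type=saddle, x=521, y=471, h=823];
  K2 [type=saddle, x=276, y=525, h=795];
  K3 [type=saddle, x=404, y=117, h=751];
  K4 [type=saddle, x=563, y=212, h=745];
  K5 [type=saddle, x=261, y=243, h=730];
  K6 [type=saddle, x=212, y=27, h=717];
  K7 [type=saddle, x=441, y=401, h=668];
  K8 [type=saddle, x=176, y=345, h=661];
  K1 -- S3;
  K1 -- L4;
  K1 -- L6;
  K2 -- S3;
  K2 -- L6;
  K2 -- L5;
  K3 -- S2;
  K3 -- L1;
  K3 -- L3;
  K4 -- S2;
  K4 -- L1;
  K4 -- L6;
  K5 -- S1;
  K5 -- S2;
  K5 -- L3;
  K5 -- L6;
  K6 -- S1;
  K6 -- L2;
  K6 -- L3;
  K7 -- S2;
  K7 -- S3;
  K7 -- L6;
  K8 -- S1;
  K8 -- S3;
  K8 -- L6;
}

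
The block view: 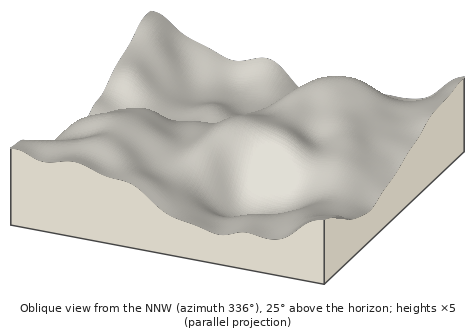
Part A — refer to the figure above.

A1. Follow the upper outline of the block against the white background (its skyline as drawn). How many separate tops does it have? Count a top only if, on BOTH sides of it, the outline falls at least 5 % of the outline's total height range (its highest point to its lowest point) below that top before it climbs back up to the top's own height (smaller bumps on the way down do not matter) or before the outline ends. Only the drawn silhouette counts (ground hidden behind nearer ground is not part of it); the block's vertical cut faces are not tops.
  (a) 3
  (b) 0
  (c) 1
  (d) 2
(d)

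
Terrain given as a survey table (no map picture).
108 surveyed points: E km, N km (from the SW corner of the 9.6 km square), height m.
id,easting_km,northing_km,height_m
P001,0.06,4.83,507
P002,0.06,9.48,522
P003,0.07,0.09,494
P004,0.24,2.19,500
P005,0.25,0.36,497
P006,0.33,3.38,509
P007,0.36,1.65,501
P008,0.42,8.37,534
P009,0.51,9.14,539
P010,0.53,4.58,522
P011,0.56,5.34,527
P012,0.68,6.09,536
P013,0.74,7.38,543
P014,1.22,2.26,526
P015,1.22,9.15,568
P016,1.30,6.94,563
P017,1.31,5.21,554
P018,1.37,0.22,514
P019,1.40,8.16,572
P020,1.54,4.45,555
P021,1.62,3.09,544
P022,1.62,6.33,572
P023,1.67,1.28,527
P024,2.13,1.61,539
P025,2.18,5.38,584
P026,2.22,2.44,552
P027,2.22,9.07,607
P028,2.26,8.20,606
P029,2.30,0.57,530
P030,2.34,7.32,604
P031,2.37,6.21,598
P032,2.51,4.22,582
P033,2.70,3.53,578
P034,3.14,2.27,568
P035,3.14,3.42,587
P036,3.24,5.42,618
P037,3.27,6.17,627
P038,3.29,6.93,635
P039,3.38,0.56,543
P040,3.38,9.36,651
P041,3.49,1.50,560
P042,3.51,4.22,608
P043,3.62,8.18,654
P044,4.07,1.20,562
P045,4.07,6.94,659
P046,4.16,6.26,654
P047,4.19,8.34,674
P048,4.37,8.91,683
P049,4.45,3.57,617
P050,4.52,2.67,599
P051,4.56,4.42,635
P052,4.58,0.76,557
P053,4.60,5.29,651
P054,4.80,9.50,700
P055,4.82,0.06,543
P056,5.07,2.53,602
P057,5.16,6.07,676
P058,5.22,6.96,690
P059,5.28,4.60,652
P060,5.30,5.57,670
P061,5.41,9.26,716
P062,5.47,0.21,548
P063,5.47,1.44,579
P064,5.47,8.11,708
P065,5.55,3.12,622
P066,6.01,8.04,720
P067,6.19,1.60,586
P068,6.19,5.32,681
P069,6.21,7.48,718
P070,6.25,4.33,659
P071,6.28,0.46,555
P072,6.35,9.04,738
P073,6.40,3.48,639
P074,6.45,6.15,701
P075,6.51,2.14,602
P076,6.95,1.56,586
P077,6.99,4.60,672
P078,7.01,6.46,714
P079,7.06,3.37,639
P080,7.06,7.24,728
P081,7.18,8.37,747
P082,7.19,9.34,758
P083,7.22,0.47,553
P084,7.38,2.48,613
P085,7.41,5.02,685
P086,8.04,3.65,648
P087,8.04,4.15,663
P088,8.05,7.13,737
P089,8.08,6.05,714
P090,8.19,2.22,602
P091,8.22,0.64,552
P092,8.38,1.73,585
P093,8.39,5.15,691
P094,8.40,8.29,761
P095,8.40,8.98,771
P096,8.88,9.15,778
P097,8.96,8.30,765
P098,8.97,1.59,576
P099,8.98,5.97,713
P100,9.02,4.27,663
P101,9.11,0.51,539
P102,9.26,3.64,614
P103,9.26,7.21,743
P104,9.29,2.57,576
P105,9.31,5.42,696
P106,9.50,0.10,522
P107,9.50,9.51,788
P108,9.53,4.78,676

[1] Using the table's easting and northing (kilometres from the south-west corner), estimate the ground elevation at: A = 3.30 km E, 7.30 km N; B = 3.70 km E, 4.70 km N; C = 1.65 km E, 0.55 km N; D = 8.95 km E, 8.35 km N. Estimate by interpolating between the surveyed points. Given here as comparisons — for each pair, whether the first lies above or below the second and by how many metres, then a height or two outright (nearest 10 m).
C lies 250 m below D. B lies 150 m below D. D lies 130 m above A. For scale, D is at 770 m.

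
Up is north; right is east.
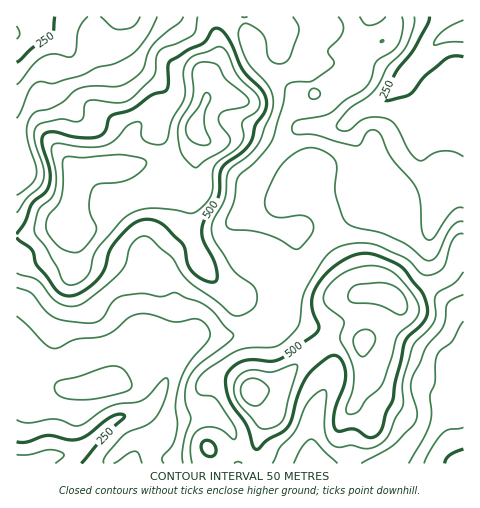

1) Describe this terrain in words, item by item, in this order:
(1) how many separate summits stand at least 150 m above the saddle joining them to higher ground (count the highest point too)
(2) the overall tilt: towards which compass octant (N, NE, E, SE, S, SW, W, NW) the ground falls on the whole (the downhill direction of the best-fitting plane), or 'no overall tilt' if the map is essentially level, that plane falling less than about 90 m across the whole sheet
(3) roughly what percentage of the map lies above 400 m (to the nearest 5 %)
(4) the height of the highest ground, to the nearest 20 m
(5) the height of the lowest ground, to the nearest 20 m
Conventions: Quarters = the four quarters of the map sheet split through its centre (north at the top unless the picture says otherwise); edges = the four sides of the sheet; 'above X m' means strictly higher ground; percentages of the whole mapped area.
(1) There are 2 summits with 150 m or more of prominence.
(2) On the whole the map has no overall tilt.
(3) Roughly 55 % of the ground is higher than 400 m.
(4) The highest ground is at about 680 m.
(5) The lowest point is down at roughly 180 m.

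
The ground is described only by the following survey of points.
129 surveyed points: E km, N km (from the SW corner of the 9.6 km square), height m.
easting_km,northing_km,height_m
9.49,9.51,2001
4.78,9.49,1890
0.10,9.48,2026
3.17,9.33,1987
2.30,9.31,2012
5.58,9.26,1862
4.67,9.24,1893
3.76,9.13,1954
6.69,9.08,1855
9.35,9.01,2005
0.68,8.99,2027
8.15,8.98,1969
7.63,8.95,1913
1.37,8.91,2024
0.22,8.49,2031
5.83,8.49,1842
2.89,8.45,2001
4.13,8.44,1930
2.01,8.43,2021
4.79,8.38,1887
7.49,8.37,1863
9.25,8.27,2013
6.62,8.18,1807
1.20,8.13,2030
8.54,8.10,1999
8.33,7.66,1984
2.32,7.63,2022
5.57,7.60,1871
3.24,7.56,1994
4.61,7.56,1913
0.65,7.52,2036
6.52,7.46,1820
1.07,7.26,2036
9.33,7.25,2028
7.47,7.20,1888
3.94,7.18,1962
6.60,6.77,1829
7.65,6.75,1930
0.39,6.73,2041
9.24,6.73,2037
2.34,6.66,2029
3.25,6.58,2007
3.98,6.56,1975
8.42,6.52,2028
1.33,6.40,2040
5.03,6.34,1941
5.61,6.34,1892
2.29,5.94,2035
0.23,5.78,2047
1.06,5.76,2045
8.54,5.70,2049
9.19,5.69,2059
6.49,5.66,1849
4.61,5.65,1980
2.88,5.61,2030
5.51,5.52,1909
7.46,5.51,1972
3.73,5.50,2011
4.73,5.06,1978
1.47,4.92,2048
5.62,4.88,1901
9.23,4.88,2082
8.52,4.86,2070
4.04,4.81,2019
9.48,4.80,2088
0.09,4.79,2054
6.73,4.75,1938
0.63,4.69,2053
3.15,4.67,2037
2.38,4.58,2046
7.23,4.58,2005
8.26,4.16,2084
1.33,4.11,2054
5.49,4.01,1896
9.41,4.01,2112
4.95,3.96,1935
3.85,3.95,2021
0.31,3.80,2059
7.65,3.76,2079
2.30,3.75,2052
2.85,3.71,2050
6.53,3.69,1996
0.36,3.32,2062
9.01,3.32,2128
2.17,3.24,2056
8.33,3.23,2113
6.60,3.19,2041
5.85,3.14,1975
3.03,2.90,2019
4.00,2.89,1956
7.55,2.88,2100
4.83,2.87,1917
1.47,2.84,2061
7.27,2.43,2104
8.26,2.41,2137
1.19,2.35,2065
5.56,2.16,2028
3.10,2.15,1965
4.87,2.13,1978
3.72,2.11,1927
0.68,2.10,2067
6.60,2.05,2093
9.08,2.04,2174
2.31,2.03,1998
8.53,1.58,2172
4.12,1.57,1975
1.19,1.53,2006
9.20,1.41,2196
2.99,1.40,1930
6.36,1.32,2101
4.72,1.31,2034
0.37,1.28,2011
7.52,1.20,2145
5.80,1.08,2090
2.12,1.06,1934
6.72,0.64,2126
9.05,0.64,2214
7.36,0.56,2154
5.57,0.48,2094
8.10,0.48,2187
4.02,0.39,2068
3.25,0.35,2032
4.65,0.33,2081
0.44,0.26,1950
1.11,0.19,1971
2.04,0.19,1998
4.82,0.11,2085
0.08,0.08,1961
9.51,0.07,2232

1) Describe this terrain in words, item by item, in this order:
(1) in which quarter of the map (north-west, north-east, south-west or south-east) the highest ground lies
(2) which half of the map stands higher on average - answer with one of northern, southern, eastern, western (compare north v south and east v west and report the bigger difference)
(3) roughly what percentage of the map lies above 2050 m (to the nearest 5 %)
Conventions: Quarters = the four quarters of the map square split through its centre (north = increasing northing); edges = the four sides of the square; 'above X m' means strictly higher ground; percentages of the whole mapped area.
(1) The highest ground is in the south-east quarter.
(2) On average the southern half of the map is the higher ground.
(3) Roughly 30 % of the ground is higher than 2050 m.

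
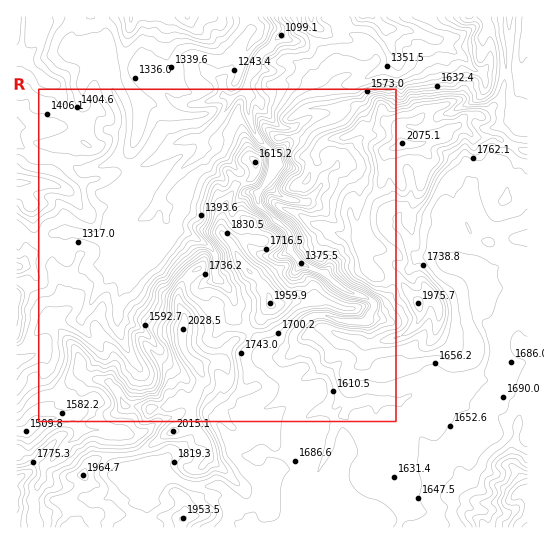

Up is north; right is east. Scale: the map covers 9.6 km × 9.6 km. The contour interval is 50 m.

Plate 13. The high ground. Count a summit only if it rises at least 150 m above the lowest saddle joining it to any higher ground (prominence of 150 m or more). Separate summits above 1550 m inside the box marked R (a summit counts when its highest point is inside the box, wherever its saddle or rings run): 2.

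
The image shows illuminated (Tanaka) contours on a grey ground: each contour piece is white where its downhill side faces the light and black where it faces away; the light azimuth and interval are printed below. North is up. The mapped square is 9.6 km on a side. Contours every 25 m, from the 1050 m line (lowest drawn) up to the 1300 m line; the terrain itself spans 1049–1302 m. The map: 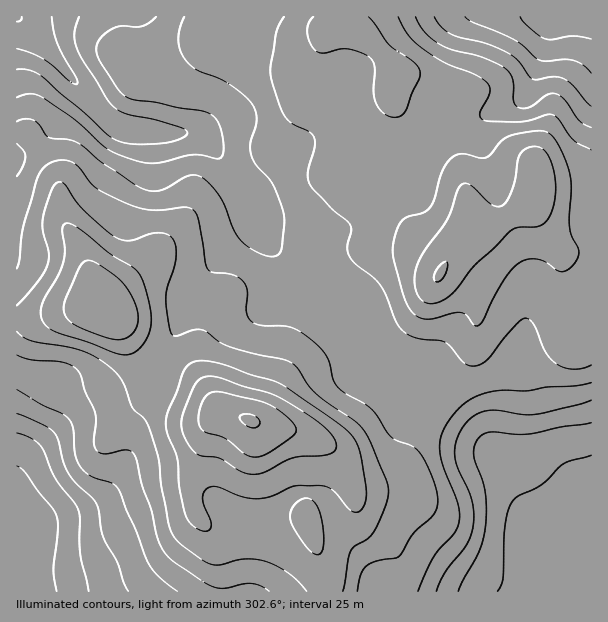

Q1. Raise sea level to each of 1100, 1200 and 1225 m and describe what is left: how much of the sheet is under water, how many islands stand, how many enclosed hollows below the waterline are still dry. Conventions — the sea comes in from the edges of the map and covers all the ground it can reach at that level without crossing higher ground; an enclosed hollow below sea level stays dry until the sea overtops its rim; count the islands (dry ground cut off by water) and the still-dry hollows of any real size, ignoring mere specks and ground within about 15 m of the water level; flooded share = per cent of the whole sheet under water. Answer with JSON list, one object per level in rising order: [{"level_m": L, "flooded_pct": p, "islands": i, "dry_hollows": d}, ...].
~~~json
[{"level_m": 1100, "flooded_pct": 11, "islands": 0, "dry_hollows": 0}, {"level_m": 1200, "flooded_pct": 73, "islands": 1, "dry_hollows": 0}, {"level_m": 1225, "flooded_pct": 88, "islands": 3, "dry_hollows": 0}]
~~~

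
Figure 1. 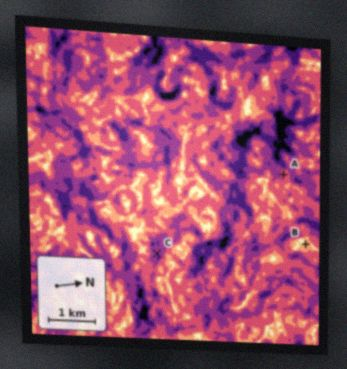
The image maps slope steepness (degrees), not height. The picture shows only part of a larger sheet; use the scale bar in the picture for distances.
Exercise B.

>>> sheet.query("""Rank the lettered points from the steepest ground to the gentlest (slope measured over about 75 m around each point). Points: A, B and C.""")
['C', 'A', 'B']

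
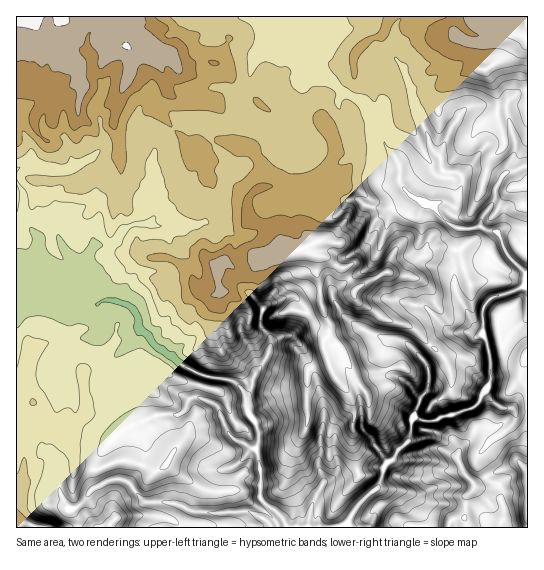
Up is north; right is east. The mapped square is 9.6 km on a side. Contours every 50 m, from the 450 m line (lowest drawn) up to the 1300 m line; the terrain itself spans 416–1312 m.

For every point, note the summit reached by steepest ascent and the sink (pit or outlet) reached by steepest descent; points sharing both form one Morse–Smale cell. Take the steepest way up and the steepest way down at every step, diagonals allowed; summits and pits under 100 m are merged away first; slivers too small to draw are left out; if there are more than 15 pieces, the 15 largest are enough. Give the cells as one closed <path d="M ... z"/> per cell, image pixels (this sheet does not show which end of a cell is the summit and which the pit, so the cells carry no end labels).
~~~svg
<path d="M321 75l-12 0-8 8-1 47 9 19 0 6-4 2-15-4-24-24-28-14-3 5-8 4-28-3-13-4-4 2-27 28-3 12 3 20-4 8 0 24 2 4-1 6-3 3-15 0-11 5-6 10-8 8-14-2-4 4-4 16 6 13 0 8-4 6-11 1-3 5 8 6 15 0 7-4 13 1 7-14 12-12 5-3 19 0 8 18-2 8 2 16-4 8-16 13 2 6 31 24 15 8 37 8 12 15 5-6 4-16 13-19 3-10 12-9 11 1 13 17 16 45 1 22-4 16 1 16-2 5 0 9 6 16 17-4 32-12 9 1 12-10 2-7 12-12 3-20 8-21-13-15-18-12-5-16 0-9 5-6 5-1 9 2 18 15 14-18 7-5 25-1 6 4 5 0 5-3-11-11-17-35-2-30 6-28-12-6-14-18-18-6-12-12-4-8 1-12-6-11-11 0-34-9-4-22-6-18 0-8 4-6-13-13z"/><path d="M313 16l-296 0-1 275 6 1 9-4 16 1 8-2 19 10 4-4 8 0 6-4 1-11-6-13 4-15 4-5 14 2 8-8 6-10 11-5 15 0 3-3 1-6-2-4 0-24 4-8-3-9 3-23 30-30 14 4 28 3 8-4 3-5 28 14 24 24 9 4 10-1-1-11-8-15 0-36 1-11 8-8 12-1-8-12 0-5 4-4 0-20z"/><path d="M55 287l-8 2-16-1-15 5 0 234 254 1 13-7 0-3-23-20 1-24-5-23 3-20-4-10-7-8-5-23-9-9-37-8-39-25-9-12-10-7-2-14-8-10-16-5-8 0-7 4-15 0z"/><path d="M527 16l-214 1 4 16 0 20-4 4 0 5 6 9 24 22 4 0 17 10 5 11 12 13 3 16 15 20 0 16 4 8 12 12 18 6 14 18 10 5 12 1 12-2 13 5 11-4 23 1z"/><path d="M527 285l-18 8-14 3-5 3-6 7-1 29 4 6 2 10 2 30-14 24-7 4-27 7-10 5-8 0-11-4-3 8-3 17-11 9-4 9-8 5-6 21-22 20-11 22 182-1z"/><path d="M291 336l-12 1-8 8-3 10-13 19-4 16-6 7 3 16 7 8 4 10-3 20 5 23-1 24 24 23-13 7 74 0 12-22 22-20 5-17-10-2-32 12-18 3-5-15 0-9 2-5-1-16 4-16-1-22-16-45-10-13z"/><path d="M467 332l-21 0-7 3-18 21-15-13-7-3-10 0-5 6 0 9 5 16 18 12 13 15-6 19 11 4 8 0 10-5 27-7 10-8 11-20-2-30-2-10-5-6-9 1z"/><path d="M481 227l-12 2-10-1-2 2-4 35 2 22 2 8 18 31 7 6 1-22 4-8 8-6 14-3 19-8 0-55-23-2-11 4z"/><path d="M161 272l-19 0-5 3-18 23 0 5 10 2 6 6 4 8 0 10 10 7 16-14 4-8-2-9 2-15z"/><path d="M347 93l-6 1-2 5 0 8 6 18 4 22 34 9 8-1-7-12-3-16-12-13-5-11z"/>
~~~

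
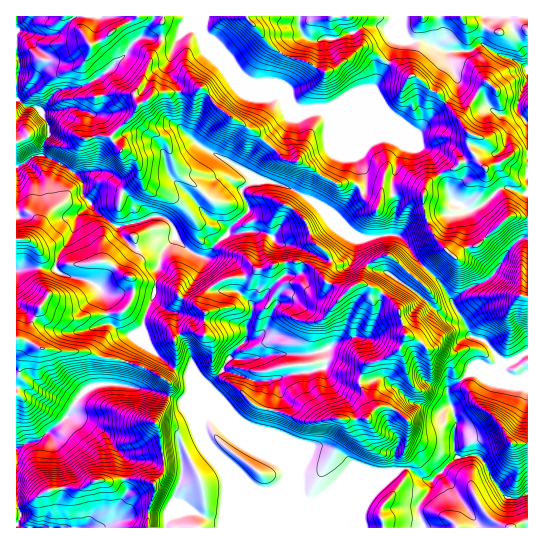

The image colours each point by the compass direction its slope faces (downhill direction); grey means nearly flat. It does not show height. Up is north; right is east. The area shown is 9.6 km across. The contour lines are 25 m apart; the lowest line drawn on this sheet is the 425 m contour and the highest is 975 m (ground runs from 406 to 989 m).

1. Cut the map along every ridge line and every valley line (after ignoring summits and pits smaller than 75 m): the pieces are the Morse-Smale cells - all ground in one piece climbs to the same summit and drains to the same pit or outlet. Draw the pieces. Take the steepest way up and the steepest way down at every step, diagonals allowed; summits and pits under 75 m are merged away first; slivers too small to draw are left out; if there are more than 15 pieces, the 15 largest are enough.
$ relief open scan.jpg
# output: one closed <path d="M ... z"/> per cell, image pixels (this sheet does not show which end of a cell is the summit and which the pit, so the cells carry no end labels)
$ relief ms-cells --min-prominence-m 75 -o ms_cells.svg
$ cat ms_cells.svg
<path d="M189 19l-8 15-4 5-38-2-8 8-4 8-28 24-18 10-20 2-6 3-14 18 8 23-6 12-2 10 16 6 18 12 8 9 0 12 6 7 10-9 23 1 21 18 4 8 7-3 12 3 7 8 2 10 14 14 13 6 5 0 6-11 14-11 2-6 19-18 0-6-7-15 14-10 15 1 17 6 28 16 10 9 10 4 19-21 11-6 0-14-13-28-21-21-4-11-5-4-7-3-20 1-6-2-12-14-10-2-26-15-12-15z"/><path d="M262 180l-7 0-14 10 7 15 0 6-19 18-2 6-14 11-7 11-13-4-18-16-11 12-8 22-1 22-12 30 2 19 24 23 4 3 3-2 1-12-2-16 4-7-2-14-2-4 8-18 12-16 7-18-1 12 14 18 22 0 15 14 0 10-5 10 0 13-12 12-16 24 6 6 13 8 17 17 23 6 23 9 18 1 10-2 38 0 5-10-12-24 0-7 7-14 15-4 19-13 4-16-8-24 0-8 14-21 2-2 2 1 9-11-5-4-20-26-13-1-25 4-12-4-12-7-13-17-17-14-20-10z"/><path d="M425 267l-10 10-2-1-2 2-14 21 0 8 8 24-4 16-19 13-15 4-7 14 0 7 12 24-5 10-38 0-10 2-13 0-28-10-23-6-17-17-19-13-11 10 0 5 7 13 55 56 9 4 8 7 5 12 15 19 10 0 65-28 9 0 10-4 9 0 12 10 8 2 27-24-4-11 0-15 3-10-8-22 0-9 22-18 12 3 11-4 7-10-17-21-10-3-4-3-6-16-7-8-9-19z"/><path d="M390 63l-3 0-8 18-8 10-44 17-11 1 11 6 4 11 21 21 13 28 0 14-3 3-8 3-19 21-11-3 13 15 18 9 14 2 17-4 13 1 20 26 6 5 18-18 11 7 13-9 12-3 31-28 18 1 0-64-14-1-13 11-16 5-16-21-1-6 3-7-30-37-4-5-6-1-13-14-11-1-9-9z"/><path d="M349 16l-332 0-1 41 3 4 0 12-3 4 0 21 9 7 10 2 6 4 14-19 6-3 20-2 18-10 24-20 8-12 8-8 38 2 4-5 8-15 57 61 31 13 4 4 5 8 9 4 32-1 44-17 16-26-1-4-15-10-5-3-7 1 2-3 0-9z"/><path d="M213 416l-6 0-6 9 2 9 9 15-11-4-20 12 2 16-8 29 14 8-20 6-3 12 347 0 15-7 0-27-11 5-11-2-14-18-8-17-6-6-21 1-27 24-8-2-12-10-9 0-10 4-9 0-65 28-10 0-15-19-5-12-8-7-16-10-26-26z"/><path d="M115 384l-14 0-12 4-9 7-9 18-12 11-20 16-12 3-11 6 1 79 89-1 7-5 3-11 11-18-3-11 1-21-2-4 8 3 22 0 10-3-3-23-5-12 8-11 5-14-21-8z"/><path d="M397 39l-9 23 10 5 9 9 11 1 13 14 6 1 4 5 30 37-3 7 1 6 16 21 16-5 13-11 14-1 0-29-11-12 3-15 8-14-1-13-12-8-17-5-16-11-11 7-24 1-21-11z"/><path d="M45 268l-20 0-9 3 1 68 9 1 17 9 26 3 13-1 20 6 25 4 22 8 16 11 3-1 7-10-28-24-5-14-11 5-23-13-3-22-8-16-15-6-20-4-7-6z"/><path d="M22 339l-6 0 1 109 22-8 20-16 12-11 9-18 11-8 10-3 14 0 54 11 2-10-28-18-61-16-13 1-26-3z"/><path d="M475 372l-5 0-22 18 0 9 8 22-3 10 2 22 3 4 20-1 6 6 8 17 14 18 15 0 7-4 0-115-17 2-6-3-20 0z"/><path d="M91 205l-14 10-4 16-13 20-5 18 7 6 20 4 15 6 8 16 3 22 23 13 12-6 1-13 11-24 1-22 5-17 7-9-17-1-17 4-13-13-2-8-20-12z"/><path d="M527 239l-9 1-7 7-15 24-9 9-18 8-17 14 11 16 6 16 4 3 10 3 17 21-7 10-13 4 5 2 20 0 14 3 9-3z"/><path d="M45 156l-11 0-12 9-6 2 1 104 8-3 29 1 6-18 13-20 4-16 14-10-8-11 0-12-4-5-13-10z"/><path d="M527 16l-124 0-2 11 3 8 6 6 16 0 21 11 24-1 11-7 16 11 17 5 12 8z"/>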